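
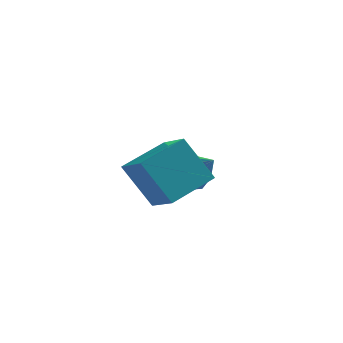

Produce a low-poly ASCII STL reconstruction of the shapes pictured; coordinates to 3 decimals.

solid 
facet normal -0.544 0.566 -0.619
outer loop
vertex -2.61 5.085 -0.798
vertex -3.154 4.386 -0.959
vertex -3.139 5.057 -0.359
endloop
endfacet
facet normal 0.519 0.543 0.660
outer loop
vertex -2.61 5.085 -0.798
vertex -3.139 5.057 -0.359
vertex -2.066 3.254 0.279
endloop
endfacet
facet normal -0.543 0.566 -0.620
outer loop
vertex -3.139 5.057 -0.359
vertex -3.154 4.386 -0.959
vertex -3.678 4.636 -0.271
endloop
endfacet
facet normal -0.074 0.293 0.953
outer loop
vertex -3.139 5.057 -0.359
vertex -3.678 4.636 -0.271
vertex -2.066 3.254 0.279
endloop
endfacet
facet normal -0.543 0.567 -0.620
outer loop
vertex -3.678 4.636 -0.271
vertex -3.154 4.386 -0.959
vertex -3.909 4.069 -0.587
endloop
endfacet
facet normal -0.502 -0.256 0.826
outer loop
vertex -3.678 4.636 -0.271
vertex -3.909 4.069 -0.587
vertex -2.066 3.254 0.279
endloop
endfacet
facet normal -0.543 0.566 -0.620
outer loop
vertex -3.909 4.069 -0.587
vertex -3.154 4.386 -0.959
vertex -3.698 3.688 -1.12
endloop
endfacet
facet normal -0.513 -0.781 0.356
outer loop
vertex -3.909 4.069 -0.587
vertex -3.698 3.688 -1.12
vertex -2.066 3.254 0.279
endloop
endfacet
facet normal -0.544 0.567 -0.619
outer loop
vertex -3.698 3.688 -1.12
vertex -3.154 4.386 -0.959
vertex -3.168 3.716 -1.56
endloop
endfacet
facet normal -0.102 -0.978 -0.185
outer loop
vertex -3.698 3.688 -1.12
vertex -3.168 3.716 -1.56
vertex -2.066 3.254 0.279
endloop
endfacet
facet normal -0.544 0.567 -0.619
outer loop
vertex -3.168 3.716 -1.56
vertex -3.154 4.386 -0.959
vertex -2.63 4.137 -1.647
endloop
endfacet
facet normal 0.492 -0.728 -0.478
outer loop
vertex -3.168 3.716 -1.56
vertex -2.63 4.137 -1.647
vertex -2.066 3.254 0.279
endloop
endfacet
facet normal -0.544 0.566 -0.619
outer loop
vertex -2.63 4.137 -1.647
vertex -3.154 4.386 -0.959
vertex -2.399 4.704 -1.332
endloop
endfacet
facet normal 0.919 -0.179 -0.351
outer loop
vertex -2.63 4.137 -1.647
vertex -2.399 4.704 -1.332
vertex -2.066 3.254 0.279
endloop
endfacet
facet normal -0.544 0.566 -0.619
outer loop
vertex -2.399 4.704 -1.332
vertex -3.154 4.386 -0.959
vertex -2.61 5.085 -0.798
endloop
endfacet
facet normal 0.930 0.347 0.120
outer loop
vertex -2.399 4.704 -1.332
vertex -2.61 5.085 -0.798
vertex -2.066 3.254 0.279
endloop
endfacet
facet normal -0.546 0.099 0.832
outer loop
vertex -3.988 -0.685 1.729
vertex -2.747 0.79 2.367
vertex -4.882 0.376 1.016
endloop
endfacet
facet normal -0.612 -0.726 -0.314
outer loop
vertex -3.753 0.17 -0.707
vertex -3.988 -0.685 1.729
vertex -4.882 0.376 1.016
endloop
endfacet
facet normal -0.546 0.099 0.832
outer loop
vertex -4.882 0.376 1.016
vertex -2.747 0.79 2.367
vertex -3.642 1.851 1.654
endloop
endfacet
facet normal -0.574 0.680 -0.457
outer loop
vertex -3.642 1.851 1.654
vertex -3.753 0.17 -0.707
vertex -4.882 0.376 1.016
endloop
endfacet
facet normal 0.573 -0.680 0.457
outer loop
vertex -3.988 -0.685 1.729
vertex -1.618 0.584 0.644
vertex -2.747 0.79 2.367
endloop
endfacet
facet normal -0.611 -0.727 -0.314
outer loop
vertex -2.858 -0.891 0.006
vertex -3.988 -0.685 1.729
vertex -3.753 0.17 -0.707
endloop
endfacet
facet normal 0.573 -0.680 0.457
outer loop
vertex -2.858 -0.891 0.006
vertex -1.618 0.584 0.644
vertex -3.988 -0.685 1.729
endloop
endfacet
facet normal 0.611 0.727 0.314
outer loop
vertex -2.747 0.79 2.367
vertex -1.618 0.584 0.644
vertex -3.642 1.851 1.654
endloop
endfacet
facet normal -0.573 0.680 -0.457
outer loop
vertex -2.512 1.645 -0.069
vertex -3.753 0.17 -0.707
vertex -3.642 1.851 1.654
endloop
endfacet
facet normal 0.611 0.726 0.314
outer loop
vertex -3.642 1.851 1.654
vertex -1.618 0.584 0.644
vertex -2.512 1.645 -0.069
endloop
endfacet
facet normal 0.546 -0.099 -0.832
outer loop
vertex -2.512 1.645 -0.069
vertex -2.858 -0.891 0.006
vertex -3.753 0.17 -0.707
endloop
endfacet
facet normal 0.546 -0.099 -0.832
outer loop
vertex -1.618 0.584 0.644
vertex -2.858 -0.891 0.006
vertex -2.512 1.645 -0.069
endloop
endfacet

endsolid


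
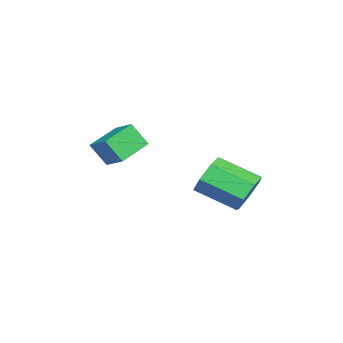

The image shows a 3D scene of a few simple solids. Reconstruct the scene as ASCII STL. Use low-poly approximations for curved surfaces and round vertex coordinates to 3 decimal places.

solid 
facet normal 0.074 0.905 -0.418
outer loop
vertex -0.048 0.327 -1.003
vertex -0.575 0.58 -0.549
vertex 0.158 0.568 -0.445
endloop
endfacet
facet normal 0.944 -0.199 -0.262
outer loop
vertex -0.048 0.327 -1.003
vertex 0.158 0.568 -0.445
vertex -0.159 -1.013 -0.384
endloop
endfacet
facet normal 0.944 -0.199 -0.262
outer loop
vertex -0.159 -1.013 -0.384
vertex 0.158 0.568 -0.445
vertex 0.047 -0.772 0.174
endloop
endfacet
facet normal -0.075 -0.905 0.419
outer loop
vertex -0.159 -1.013 -0.384
vertex 0.047 -0.772 0.174
vertex -0.685 -0.76 0.069
endloop
endfacet
facet normal 0.074 0.905 -0.418
outer loop
vertex 0.158 0.568 -0.445
vertex -0.575 0.58 -0.549
vertex -0.188 0.818 0.035
endloop
endfacet
facet normal 0.839 0.169 0.517
outer loop
vertex 0.158 0.568 -0.445
vertex -0.188 0.818 0.035
vertex 0.047 -0.772 0.174
endloop
endfacet
facet normal 0.839 0.169 0.517
outer loop
vertex 0.047 -0.772 0.174
vertex -0.188 0.818 0.035
vertex -0.299 -0.522 0.654
endloop
endfacet
facet normal -0.075 -0.905 0.418
outer loop
vertex 0.047 -0.772 0.174
vertex -0.299 -0.522 0.654
vertex -0.685 -0.76 0.069
endloop
endfacet
facet normal 0.075 0.905 -0.418
outer loop
vertex -0.188 0.818 0.035
vertex -0.575 0.58 -0.549
vertex -0.825 0.889 0.075
endloop
endfacet
facet normal 0.103 0.410 0.906
outer loop
vertex -0.188 0.818 0.035
vertex -0.825 0.889 0.075
vertex -0.299 -0.522 0.654
endloop
endfacet
facet normal 0.101 0.410 0.907
outer loop
vertex -0.299 -0.522 0.654
vertex -0.825 0.889 0.075
vertex -0.936 -0.451 0.693
endloop
endfacet
facet normal -0.075 -0.905 0.418
outer loop
vertex -0.299 -0.522 0.654
vertex -0.936 -0.451 0.693
vertex -0.685 -0.76 0.069
endloop
endfacet
facet normal 0.075 0.905 -0.418
outer loop
vertex -0.825 0.889 0.075
vertex -0.575 0.58 -0.549
vertex -1.273 0.727 -0.356
endloop
endfacet
facet normal -0.713 0.342 0.613
outer loop
vertex -0.825 0.889 0.075
vertex -1.273 0.727 -0.356
vertex -0.936 -0.451 0.693
endloop
endfacet
facet normal -0.712 0.342 0.613
outer loop
vertex -0.936 -0.451 0.693
vertex -1.273 0.727 -0.356
vertex -1.384 -0.613 0.263
endloop
endfacet
facet normal -0.074 -0.905 0.418
outer loop
vertex -0.936 -0.451 0.693
vertex -1.384 -0.613 0.263
vertex -0.685 -0.76 0.069
endloop
endfacet
facet normal 0.075 0.906 -0.417
outer loop
vertex -1.273 0.727 -0.356
vertex -0.575 0.58 -0.549
vertex -1.195 0.455 -0.932
endloop
endfacet
facet normal -0.990 0.016 -0.142
outer loop
vertex -1.273 0.727 -0.356
vertex -1.195 0.455 -0.932
vertex -1.384 -0.613 0.263
endloop
endfacet
facet normal -0.990 0.016 -0.142
outer loop
vertex -1.384 -0.613 0.263
vertex -1.195 0.455 -0.932
vertex -1.306 -0.885 -0.313
endloop
endfacet
facet normal -0.075 -0.906 0.418
outer loop
vertex -1.384 -0.613 0.263
vertex -1.306 -0.885 -0.313
vertex -0.685 -0.76 0.069
endloop
endfacet
facet normal 0.076 0.905 -0.419
outer loop
vertex -1.195 0.455 -0.932
vertex -0.575 0.58 -0.549
vertex -0.65 0.276 -1.22
endloop
endfacet
facet normal -0.523 -0.321 -0.790
outer loop
vertex -1.195 0.455 -0.932
vertex -0.65 0.276 -1.22
vertex -1.306 -0.885 -0.313
endloop
endfacet
facet normal -0.522 -0.322 -0.790
outer loop
vertex -1.306 -0.885 -0.313
vertex -0.65 0.276 -1.22
vertex -0.761 -1.063 -0.601
endloop
endfacet
facet normal -0.075 -0.905 0.418
outer loop
vertex -1.306 -0.885 -0.313
vertex -0.761 -1.063 -0.601
vertex -0.685 -0.76 0.069
endloop
endfacet
facet normal 0.074 0.905 -0.418
outer loop
vertex -0.65 0.276 -1.22
vertex -0.575 0.58 -0.549
vertex -0.048 0.327 -1.003
endloop
endfacet
facet normal 0.339 -0.418 -0.843
outer loop
vertex -0.65 0.276 -1.22
vertex -0.048 0.327 -1.003
vertex -0.761 -1.063 -0.601
endloop
endfacet
facet normal 0.339 -0.418 -0.843
outer loop
vertex -0.761 -1.063 -0.601
vertex -0.048 0.327 -1.003
vertex -0.159 -1.013 -0.384
endloop
endfacet
facet normal -0.075 -0.905 0.418
outer loop
vertex -0.761 -1.063 -0.601
vertex -0.159 -1.013 -0.384
vertex -0.685 -0.76 0.069
endloop
endfacet
facet normal -0.847 0.435 0.305
outer loop
vertex -0.707 -3.54 1.649
vertex -0.228 -2.908 2.076
vertex -0.714 -3.027 0.898
endloop
endfacet
facet normal -0.532 -0.702 -0.474
outer loop
vertex 0.268 -3.532 0.544
vertex -0.707 -3.54 1.649
vertex -0.714 -3.027 0.898
endloop
endfacet
facet normal -0.847 0.436 0.305
outer loop
vertex -0.714 -3.027 0.898
vertex -0.228 -2.908 2.076
vertex -0.235 -2.395 1.324
endloop
endfacet
facet normal -0.008 0.563 -0.826
outer loop
vertex -0.235 -2.395 1.324
vertex 0.268 -3.532 0.544
vertex -0.714 -3.027 0.898
endloop
endfacet
facet normal 0.008 -0.564 0.826
outer loop
vertex -0.707 -3.54 1.649
vertex 0.754 -3.413 1.722
vertex -0.228 -2.908 2.076
endloop
endfacet
facet normal -0.531 -0.702 -0.474
outer loop
vertex 0.275 -4.045 1.296
vertex -0.707 -3.54 1.649
vertex 0.268 -3.532 0.544
endloop
endfacet
facet normal 0.008 -0.563 0.826
outer loop
vertex 0.275 -4.045 1.296
vertex 0.754 -3.413 1.722
vertex -0.707 -3.54 1.649
endloop
endfacet
facet normal 0.532 0.702 0.474
outer loop
vertex -0.228 -2.908 2.076
vertex 0.754 -3.413 1.722
vertex -0.235 -2.395 1.324
endloop
endfacet
facet normal -0.007 0.564 -0.826
outer loop
vertex 0.747 -2.9 0.971
vertex 0.268 -3.532 0.544
vertex -0.235 -2.395 1.324
endloop
endfacet
facet normal 0.531 0.702 0.474
outer loop
vertex -0.235 -2.395 1.324
vertex 0.754 -3.413 1.722
vertex 0.747 -2.9 0.971
endloop
endfacet
facet normal 0.847 -0.436 -0.305
outer loop
vertex 0.747 -2.9 0.971
vertex 0.275 -4.045 1.296
vertex 0.268 -3.532 0.544
endloop
endfacet
facet normal 0.847 -0.436 -0.306
outer loop
vertex 0.754 -3.413 1.722
vertex 0.275 -4.045 1.296
vertex 0.747 -2.9 0.971
endloop
endfacet

endsolid


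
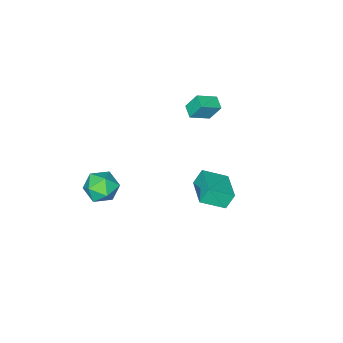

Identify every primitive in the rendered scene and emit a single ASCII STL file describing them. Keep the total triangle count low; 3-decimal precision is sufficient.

solid 
facet normal -0.290 0.419 0.860
outer loop
vertex -3.638 -0.17 4.741
vertex -3.228 0.596 4.506
vertex -4.808 0.269 4.133
endloop
endfacet
facet normal -0.455 -0.851 0.262
outer loop
vertex -4.432 -0.276 3.014
vertex -3.638 -0.17 4.741
vertex -4.808 0.269 4.133
endloop
endfacet
facet normal -0.290 0.419 0.861
outer loop
vertex -4.808 0.269 4.133
vertex -3.228 0.596 4.506
vertex -4.399 1.035 3.898
endloop
endfacet
facet normal -0.842 0.316 -0.437
outer loop
vertex -4.399 1.035 3.898
vertex -4.432 -0.276 3.014
vertex -4.808 0.269 4.133
endloop
endfacet
facet normal 0.842 -0.317 0.437
outer loop
vertex -3.638 -0.17 4.741
vertex -2.852 0.051 3.387
vertex -3.228 0.596 4.506
endloop
endfacet
facet normal -0.455 -0.851 0.261
outer loop
vertex -3.261 -0.715 3.622
vertex -3.638 -0.17 4.741
vertex -4.432 -0.276 3.014
endloop
endfacet
facet normal 0.842 -0.315 0.437
outer loop
vertex -3.261 -0.715 3.622
vertex -2.852 0.051 3.387
vertex -3.638 -0.17 4.741
endloop
endfacet
facet normal 0.455 0.851 -0.262
outer loop
vertex -3.228 0.596 4.506
vertex -2.852 0.051 3.387
vertex -4.399 1.035 3.898
endloop
endfacet
facet normal -0.842 0.316 -0.438
outer loop
vertex -4.022 0.49 2.779
vertex -4.432 -0.276 3.014
vertex -4.399 1.035 3.898
endloop
endfacet
facet normal 0.455 0.851 -0.261
outer loop
vertex -4.399 1.035 3.898
vertex -2.852 0.051 3.387
vertex -4.022 0.49 2.779
endloop
endfacet
facet normal 0.290 -0.419 -0.861
outer loop
vertex -4.022 0.49 2.779
vertex -3.261 -0.715 3.622
vertex -4.432 -0.276 3.014
endloop
endfacet
facet normal 0.290 -0.419 -0.861
outer loop
vertex -2.852 0.051 3.387
vertex -3.261 -0.715 3.622
vertex -4.022 0.49 2.779
endloop
endfacet
facet normal -0.702 0.541 -0.462
outer loop
vertex -2.833 3.202 0.113
vertex -1.748 4.805 0.342
vertex -2.332 3.004 -0.88
endloop
endfacet
facet normal -0.557 -0.823 -0.117
outer loop
vertex -1.152 2.095 -0.102
vertex -2.833 3.202 0.113
vertex -2.332 3.004 -0.88
endloop
endfacet
facet normal -0.702 0.542 -0.463
outer loop
vertex -2.332 3.004 -0.88
vertex -1.748 4.805 0.342
vertex -1.246 4.608 -0.65
endloop
endfacet
facet normal 0.444 -0.175 -0.879
outer loop
vertex -1.246 4.608 -0.65
vertex -1.152 2.095 -0.102
vertex -2.332 3.004 -0.88
endloop
endfacet
facet normal -0.444 0.175 0.879
outer loop
vertex -2.833 3.202 0.113
vertex -0.568 3.896 1.12
vertex -1.748 4.805 0.342
endloop
endfacet
facet normal -0.557 -0.822 -0.118
outer loop
vertex -1.654 2.292 0.89
vertex -2.833 3.202 0.113
vertex -1.152 2.095 -0.102
endloop
endfacet
facet normal -0.444 0.175 0.879
outer loop
vertex -1.654 2.292 0.89
vertex -0.568 3.896 1.12
vertex -2.833 3.202 0.113
endloop
endfacet
facet normal 0.556 0.823 0.118
outer loop
vertex -1.748 4.805 0.342
vertex -0.568 3.896 1.12
vertex -1.246 4.608 -0.65
endloop
endfacet
facet normal 0.444 -0.175 -0.879
outer loop
vertex -0.067 3.698 0.127
vertex -1.152 2.095 -0.102
vertex -1.246 4.608 -0.65
endloop
endfacet
facet normal 0.557 0.822 0.117
outer loop
vertex -1.246 4.608 -0.65
vertex -0.568 3.896 1.12
vertex -0.067 3.698 0.127
endloop
endfacet
facet normal 0.702 -0.541 0.463
outer loop
vertex -0.067 3.698 0.127
vertex -1.654 2.292 0.89
vertex -1.152 2.095 -0.102
endloop
endfacet
facet normal 0.702 -0.542 0.462
outer loop
vertex -0.568 3.896 1.12
vertex -1.654 2.292 0.89
vertex -0.067 3.698 0.127
endloop
endfacet
facet normal -0.687 0.604 -0.404
outer loop
vertex 3.475 0.424 0.493
vertex 2.675 -0.333 0.72
vertex 2.928 0.46 1.476
endloop
endfacet
facet normal -0.152 0.981 -0.120
outer loop
vertex 3.475 0.424 0.493
vertex 2.928 0.46 1.476
vertex 4.041 0.628 1.444
endloop
endfacet
facet normal 0.455 0.776 -0.437
outer loop
vertex 3.475 0.424 0.493
vertex 4.041 0.628 1.444
vertex 4.474 -0.062 0.669
endloop
endfacet
facet normal 0.294 0.273 -0.916
outer loop
vertex 3.475 0.424 0.493
vertex 4.474 -0.062 0.669
vertex 3.63 -0.656 0.221
endloop
endfacet
facet normal -0.412 0.167 -0.896
outer loop
vertex 3.475 0.424 0.493
vertex 3.63 -0.656 0.221
vertex 2.675 -0.333 0.72
endloop
endfacet
facet normal -0.106 0.813 0.572
outer loop
vertex 4.041 0.628 1.444
vertex 2.928 0.46 1.476
vertex 3.59 -0.004 2.259
endloop
endfacet
facet normal -0.973 0.203 0.113
outer loop
vertex 2.928 0.46 1.476
vertex 2.675 -0.333 0.72
vertex 2.746 -0.598 1.811
endloop
endfacet
facet normal -0.528 -0.505 -0.683
outer loop
vertex 2.675 -0.333 0.72
vertex 3.63 -0.656 0.221
vertex 3.179 -1.288 1.036
endloop
endfacet
facet normal 0.614 -0.332 -0.716
outer loop
vertex 3.63 -0.656 0.221
vertex 4.474 -0.062 0.669
vertex 4.292 -1.12 1.004
endloop
endfacet
facet normal 0.874 0.481 0.060
outer loop
vertex 4.474 -0.062 0.669
vertex 4.041 0.628 1.444
vertex 4.545 -0.327 1.76
endloop
endfacet
facet normal -0.294 -0.273 0.916
outer loop
vertex 3.745 -1.084 1.987
vertex 3.59 -0.004 2.259
vertex 2.746 -0.598 1.811
endloop
endfacet
facet normal -0.455 -0.776 0.437
outer loop
vertex 3.745 -1.084 1.987
vertex 2.746 -0.598 1.811
vertex 3.179 -1.288 1.036
endloop
endfacet
facet normal 0.152 -0.981 0.120
outer loop
vertex 3.745 -1.084 1.987
vertex 3.179 -1.288 1.036
vertex 4.292 -1.12 1.004
endloop
endfacet
facet normal 0.687 -0.604 0.404
outer loop
vertex 3.745 -1.084 1.987
vertex 4.292 -1.12 1.004
vertex 4.545 -0.327 1.76
endloop
endfacet
facet normal 0.412 -0.167 0.896
outer loop
vertex 3.745 -1.084 1.987
vertex 4.545 -0.327 1.76
vertex 3.59 -0.004 2.259
endloop
endfacet
facet normal -0.614 0.332 0.716
outer loop
vertex 2.746 -0.598 1.811
vertex 3.59 -0.004 2.259
vertex 2.928 0.46 1.476
endloop
endfacet
facet normal -0.874 -0.481 -0.060
outer loop
vertex 3.179 -1.288 1.036
vertex 2.746 -0.598 1.811
vertex 2.675 -0.333 0.72
endloop
endfacet
facet normal 0.106 -0.813 -0.572
outer loop
vertex 4.292 -1.12 1.004
vertex 3.179 -1.288 1.036
vertex 3.63 -0.656 0.221
endloop
endfacet
facet normal 0.973 -0.203 -0.113
outer loop
vertex 4.545 -0.327 1.76
vertex 4.292 -1.12 1.004
vertex 4.474 -0.062 0.669
endloop
endfacet
facet normal 0.528 0.505 0.683
outer loop
vertex 3.59 -0.004 2.259
vertex 4.545 -0.327 1.76
vertex 4.041 0.628 1.444
endloop
endfacet

endsolid


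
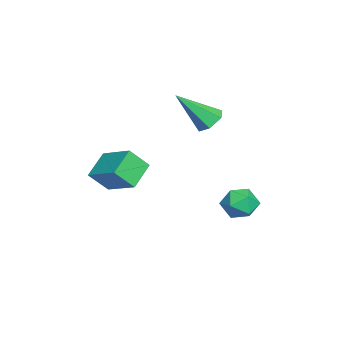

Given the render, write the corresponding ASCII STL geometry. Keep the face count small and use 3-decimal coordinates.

solid 
facet normal -0.781 0.349 0.518
outer loop
vertex 2.814 -2.308 1.481
vertex 3.777 -1.173 2.168
vertex 2.564 -1.562 0.6
endloop
endfacet
facet normal -0.587 -0.692 -0.419
outer loop
vertex 3.603 -2.027 -0.088
vertex 2.814 -2.308 1.481
vertex 2.564 -1.562 0.6
endloop
endfacet
facet normal -0.781 0.350 0.517
outer loop
vertex 2.564 -1.562 0.6
vertex 3.777 -1.173 2.168
vertex 3.528 -0.427 1.288
endloop
endfacet
facet normal -0.211 0.632 -0.746
outer loop
vertex 3.528 -0.427 1.288
vertex 3.603 -2.027 -0.088
vertex 2.564 -1.562 0.6
endloop
endfacet
facet normal 0.212 -0.631 0.746
outer loop
vertex 2.814 -2.308 1.481
vertex 4.816 -1.638 1.48
vertex 3.777 -1.173 2.168
endloop
endfacet
facet normal -0.588 -0.691 -0.420
outer loop
vertex 3.852 -2.773 0.792
vertex 2.814 -2.308 1.481
vertex 3.603 -2.027 -0.088
endloop
endfacet
facet normal 0.212 -0.632 0.746
outer loop
vertex 3.852 -2.773 0.792
vertex 4.816 -1.638 1.48
vertex 2.814 -2.308 1.481
endloop
endfacet
facet normal 0.588 0.692 0.420
outer loop
vertex 3.777 -1.173 2.168
vertex 4.816 -1.638 1.48
vertex 3.528 -0.427 1.288
endloop
endfacet
facet normal -0.212 0.631 -0.746
outer loop
vertex 4.566 -0.892 0.599
vertex 3.603 -2.027 -0.088
vertex 3.528 -0.427 1.288
endloop
endfacet
facet normal 0.588 0.692 0.419
outer loop
vertex 3.528 -0.427 1.288
vertex 4.816 -1.638 1.48
vertex 4.566 -0.892 0.599
endloop
endfacet
facet normal 0.781 -0.350 -0.517
outer loop
vertex 4.566 -0.892 0.599
vertex 3.852 -2.773 0.792
vertex 3.603 -2.027 -0.088
endloop
endfacet
facet normal 0.781 -0.350 -0.518
outer loop
vertex 4.816 -1.638 1.48
vertex 3.852 -2.773 0.792
vertex 4.566 -0.892 0.599
endloop
endfacet
facet normal -0.090 0.687 -0.721
outer loop
vertex 1.486 1.743 2.411
vertex 0.79 1.73 2.485
vertex 1.174 2.177 2.863
endloop
endfacet
facet normal 0.879 0.165 0.448
outer loop
vertex 1.486 1.743 2.411
vertex 1.174 2.177 2.863
vertex 0.97 0.35 3.935
endloop
endfacet
facet normal -0.089 0.686 -0.722
outer loop
vertex 1.174 2.177 2.863
vertex 0.79 1.73 2.485
vertex 0.478 2.164 2.936
endloop
endfacet
facet normal 0.081 0.498 0.864
outer loop
vertex 1.174 2.177 2.863
vertex 0.478 2.164 2.936
vertex 0.97 0.35 3.935
endloop
endfacet
facet normal -0.089 0.686 -0.722
outer loop
vertex 0.478 2.164 2.936
vertex 0.79 1.73 2.485
vertex 0.094 1.717 2.558
endloop
endfacet
facet normal -0.770 0.134 0.623
outer loop
vertex 0.478 2.164 2.936
vertex 0.094 1.717 2.558
vertex 0.97 0.35 3.935
endloop
endfacet
facet normal -0.089 0.686 -0.722
outer loop
vertex 0.094 1.717 2.558
vertex 0.79 1.73 2.485
vertex 0.407 1.283 2.107
endloop
endfacet
facet normal -0.826 -0.562 -0.032
outer loop
vertex 0.094 1.717 2.558
vertex 0.407 1.283 2.107
vertex 0.97 0.35 3.935
endloop
endfacet
facet normal -0.090 0.687 -0.721
outer loop
vertex 0.407 1.283 2.107
vertex 0.79 1.73 2.485
vertex 1.103 1.296 2.033
endloop
endfacet
facet normal -0.031 -0.894 -0.447
outer loop
vertex 0.407 1.283 2.107
vertex 1.103 1.296 2.033
vertex 0.97 0.35 3.935
endloop
endfacet
facet normal -0.090 0.687 -0.721
outer loop
vertex 1.103 1.296 2.033
vertex 0.79 1.73 2.485
vertex 1.486 1.743 2.411
endloop
endfacet
facet normal 0.822 -0.530 -0.206
outer loop
vertex 1.103 1.296 2.033
vertex 1.486 1.743 2.411
vertex 0.97 0.35 3.935
endloop
endfacet
facet normal -0.395 0.791 -0.468
outer loop
vertex 1.322 3.348 -2.572
vertex 0.626 3.3 -2.066
vertex 1.301 3.779 -1.826
endloop
endfacet
facet normal 0.318 0.825 -0.468
outer loop
vertex 1.322 3.348 -2.572
vertex 1.301 3.779 -1.826
vertex 2.019 3.366 -2.066
endloop
endfacet
facet normal 0.567 0.238 -0.789
outer loop
vertex 1.322 3.348 -2.572
vertex 2.019 3.366 -2.066
vertex 1.787 2.632 -2.454
endloop
endfacet
facet normal 0.008 -0.158 -0.987
outer loop
vertex 1.322 3.348 -2.572
vertex 1.787 2.632 -2.454
vertex 0.926 2.591 -2.454
endloop
endfacet
facet normal -0.586 0.184 -0.789
outer loop
vertex 1.322 3.348 -2.572
vertex 0.926 2.591 -2.454
vertex 0.626 3.3 -2.066
endloop
endfacet
facet normal 0.539 0.815 0.211
outer loop
vertex 2.019 3.366 -2.066
vertex 1.301 3.779 -1.826
vertex 1.754 3.329 -1.246
endloop
endfacet
facet normal -0.614 0.760 0.211
outer loop
vertex 1.301 3.779 -1.826
vertex 0.626 3.3 -2.066
vertex 0.893 3.288 -1.246
endloop
endfacet
facet normal -0.925 -0.222 -0.309
outer loop
vertex 0.626 3.3 -2.066
vertex 0.926 2.591 -2.454
vertex 0.661 2.554 -1.634
endloop
endfacet
facet normal 0.037 -0.775 -0.630
outer loop
vertex 0.926 2.591 -2.454
vertex 1.787 2.632 -2.454
vertex 1.379 2.141 -1.874
endloop
endfacet
facet normal 0.942 -0.135 -0.309
outer loop
vertex 1.787 2.632 -2.454
vertex 2.019 3.366 -2.066
vertex 2.054 2.62 -1.634
endloop
endfacet
facet normal -0.008 0.158 0.987
outer loop
vertex 1.358 2.572 -1.128
vertex 1.754 3.329 -1.246
vertex 0.893 3.288 -1.246
endloop
endfacet
facet normal -0.567 -0.238 0.789
outer loop
vertex 1.358 2.572 -1.128
vertex 0.893 3.288 -1.246
vertex 0.661 2.554 -1.634
endloop
endfacet
facet normal -0.318 -0.825 0.468
outer loop
vertex 1.358 2.572 -1.128
vertex 0.661 2.554 -1.634
vertex 1.379 2.141 -1.874
endloop
endfacet
facet normal 0.395 -0.791 0.468
outer loop
vertex 1.358 2.572 -1.128
vertex 1.379 2.141 -1.874
vertex 2.054 2.62 -1.634
endloop
endfacet
facet normal 0.586 -0.184 0.789
outer loop
vertex 1.358 2.572 -1.128
vertex 2.054 2.62 -1.634
vertex 1.754 3.329 -1.246
endloop
endfacet
facet normal -0.037 0.775 0.630
outer loop
vertex 0.893 3.288 -1.246
vertex 1.754 3.329 -1.246
vertex 1.301 3.779 -1.826
endloop
endfacet
facet normal -0.942 0.135 0.309
outer loop
vertex 0.661 2.554 -1.634
vertex 0.893 3.288 -1.246
vertex 0.626 3.3 -2.066
endloop
endfacet
facet normal -0.539 -0.815 -0.211
outer loop
vertex 1.379 2.141 -1.874
vertex 0.661 2.554 -1.634
vertex 0.926 2.591 -2.454
endloop
endfacet
facet normal 0.614 -0.760 -0.211
outer loop
vertex 2.054 2.62 -1.634
vertex 1.379 2.141 -1.874
vertex 1.787 2.632 -2.454
endloop
endfacet
facet normal 0.925 0.222 0.309
outer loop
vertex 1.754 3.329 -1.246
vertex 2.054 2.62 -1.634
vertex 2.019 3.366 -2.066
endloop
endfacet

endsolid


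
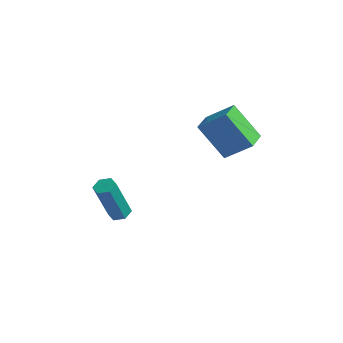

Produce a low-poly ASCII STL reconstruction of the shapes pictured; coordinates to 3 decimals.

solid 
facet normal -0.650 0.017 0.760
outer loop
vertex 2.994 2.221 1.97
vertex 2.833 3.307 1.808
vertex 1.853 1.906 1.001
endloop
endfacet
facet normal 0.146 -0.978 0.146
outer loop
vertex 3.127 1.873 -0.488
vertex 2.994 2.221 1.97
vertex 1.853 1.906 1.001
endloop
endfacet
facet normal -0.650 0.017 0.760
outer loop
vertex 1.853 1.906 1.001
vertex 2.833 3.307 1.808
vertex 1.692 2.992 0.839
endloop
endfacet
facet normal -0.746 -0.205 -0.634
outer loop
vertex 1.692 2.992 0.839
vertex 3.127 1.873 -0.488
vertex 1.853 1.906 1.001
endloop
endfacet
facet normal 0.746 0.205 0.634
outer loop
vertex 2.994 2.221 1.97
vertex 4.107 3.274 0.319
vertex 2.833 3.307 1.808
endloop
endfacet
facet normal 0.146 -0.978 0.146
outer loop
vertex 4.268 2.188 0.481
vertex 2.994 2.221 1.97
vertex 3.127 1.873 -0.488
endloop
endfacet
facet normal 0.746 0.205 0.634
outer loop
vertex 4.268 2.188 0.481
vertex 4.107 3.274 0.319
vertex 2.994 2.221 1.97
endloop
endfacet
facet normal -0.146 0.978 -0.146
outer loop
vertex 2.833 3.307 1.808
vertex 4.107 3.274 0.319
vertex 1.692 2.992 0.839
endloop
endfacet
facet normal -0.746 -0.205 -0.634
outer loop
vertex 2.966 2.959 -0.65
vertex 3.127 1.873 -0.488
vertex 1.692 2.992 0.839
endloop
endfacet
facet normal -0.146 0.978 -0.146
outer loop
vertex 1.692 2.992 0.839
vertex 4.107 3.274 0.319
vertex 2.966 2.959 -0.65
endloop
endfacet
facet normal 0.650 -0.017 -0.760
outer loop
vertex 2.966 2.959 -0.65
vertex 4.268 2.188 0.481
vertex 3.127 1.873 -0.488
endloop
endfacet
facet normal 0.650 -0.017 -0.760
outer loop
vertex 4.107 3.274 0.319
vertex 4.268 2.188 0.481
vertex 2.966 2.959 -0.65
endloop
endfacet
facet normal 0.189 0.259 -0.947
outer loop
vertex -0.784 0.392 -4.891
vertex -1.216 0.7 -4.893
vertex -0.749 0.901 -4.745
endloop
endfacet
facet normal 0.980 -0.114 0.164
outer loop
vertex -0.784 0.392 -4.891
vertex -0.749 0.901 -4.745
vertex -1.192 -0.167 -2.845
endloop
endfacet
facet normal 0.980 -0.116 0.163
outer loop
vertex -1.192 -0.167 -2.845
vertex -0.749 0.901 -4.745
vertex -1.156 0.342 -2.699
endloop
endfacet
facet normal -0.188 -0.258 0.948
outer loop
vertex -1.192 -0.167 -2.845
vertex -1.156 0.342 -2.699
vertex -1.624 0.14 -2.847
endloop
endfacet
facet normal 0.189 0.259 -0.947
outer loop
vertex -0.749 0.901 -4.745
vertex -1.216 0.7 -4.893
vertex -1.181 1.208 -4.747
endloop
endfacet
facet normal 0.548 0.773 0.320
outer loop
vertex -0.749 0.901 -4.745
vertex -1.181 1.208 -4.747
vertex -1.156 0.342 -2.699
endloop
endfacet
facet normal 0.548 0.773 0.320
outer loop
vertex -1.156 0.342 -2.699
vertex -1.181 1.208 -4.747
vertex -1.588 0.649 -2.701
endloop
endfacet
facet normal -0.188 -0.258 0.948
outer loop
vertex -1.156 0.342 -2.699
vertex -1.588 0.649 -2.701
vertex -1.624 0.14 -2.847
endloop
endfacet
facet normal 0.189 0.259 -0.947
outer loop
vertex -1.181 1.208 -4.747
vertex -1.216 0.7 -4.893
vertex -1.648 1.007 -4.895
endloop
endfacet
facet normal -0.432 0.888 0.157
outer loop
vertex -1.181 1.208 -4.747
vertex -1.648 1.007 -4.895
vertex -1.588 0.649 -2.701
endloop
endfacet
facet normal -0.431 0.889 0.157
outer loop
vertex -1.588 0.649 -2.701
vertex -1.648 1.007 -4.895
vertex -2.056 0.448 -2.849
endloop
endfacet
facet normal -0.189 -0.258 0.947
outer loop
vertex -1.588 0.649 -2.701
vertex -2.056 0.448 -2.849
vertex -1.624 0.14 -2.847
endloop
endfacet
facet normal 0.188 0.258 -0.948
outer loop
vertex -1.648 1.007 -4.895
vertex -1.216 0.7 -4.893
vertex -1.684 0.498 -5.041
endloop
endfacet
facet normal -0.980 0.116 -0.164
outer loop
vertex -1.648 1.007 -4.895
vertex -1.684 0.498 -5.041
vertex -2.056 0.448 -2.849
endloop
endfacet
facet normal -0.980 0.114 -0.164
outer loop
vertex -2.056 0.448 -2.849
vertex -1.684 0.498 -5.041
vertex -2.091 -0.061 -2.995
endloop
endfacet
facet normal -0.189 -0.259 0.947
outer loop
vertex -2.056 0.448 -2.849
vertex -2.091 -0.061 -2.995
vertex -1.624 0.14 -2.847
endloop
endfacet
facet normal 0.188 0.258 -0.948
outer loop
vertex -1.684 0.498 -5.041
vertex -1.216 0.7 -4.893
vertex -1.252 0.191 -5.039
endloop
endfacet
facet normal -0.548 -0.773 -0.320
outer loop
vertex -1.684 0.498 -5.041
vertex -1.252 0.191 -5.039
vertex -2.091 -0.061 -2.995
endloop
endfacet
facet normal -0.548 -0.773 -0.320
outer loop
vertex -2.091 -0.061 -2.995
vertex -1.252 0.191 -5.039
vertex -1.659 -0.368 -2.993
endloop
endfacet
facet normal -0.189 -0.259 0.947
outer loop
vertex -2.091 -0.061 -2.995
vertex -1.659 -0.368 -2.993
vertex -1.624 0.14 -2.847
endloop
endfacet
facet normal 0.189 0.258 -0.947
outer loop
vertex -1.252 0.191 -5.039
vertex -1.216 0.7 -4.893
vertex -0.784 0.392 -4.891
endloop
endfacet
facet normal 0.431 -0.888 -0.157
outer loop
vertex -1.252 0.191 -5.039
vertex -0.784 0.392 -4.891
vertex -1.659 -0.368 -2.993
endloop
endfacet
facet normal 0.432 -0.888 -0.157
outer loop
vertex -1.659 -0.368 -2.993
vertex -0.784 0.392 -4.891
vertex -1.192 -0.167 -2.845
endloop
endfacet
facet normal -0.189 -0.259 0.947
outer loop
vertex -1.659 -0.368 -2.993
vertex -1.192 -0.167 -2.845
vertex -1.624 0.14 -2.847
endloop
endfacet

endsolid


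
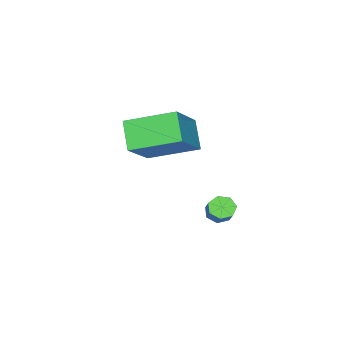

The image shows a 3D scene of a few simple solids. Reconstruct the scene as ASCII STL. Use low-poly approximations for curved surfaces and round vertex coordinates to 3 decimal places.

solid 
facet normal -0.514 -0.552 -0.656
outer loop
vertex 1.77 -1.407 -1.353
vertex 1.435 -1.585 -0.941
vertex 1.375 -1.137 -1.271
endloop
endfacet
facet normal 0.272 0.621 -0.735
outer loop
vertex 1.77 -1.407 -1.353
vertex 1.375 -1.137 -1.271
vertex 2.32 -0.816 -0.65
endloop
endfacet
facet normal 0.272 0.622 -0.735
outer loop
vertex 2.32 -0.816 -0.65
vertex 1.375 -1.137 -1.271
vertex 1.924 -0.546 -0.568
endloop
endfacet
facet normal 0.512 0.552 0.658
outer loop
vertex 2.32 -0.816 -0.65
vertex 1.924 -0.546 -0.568
vertex 1.985 -0.995 -0.239
endloop
endfacet
facet normal -0.513 -0.552 -0.657
outer loop
vertex 1.375 -1.137 -1.271
vertex 1.435 -1.585 -0.941
vertex 1.025 -1.204 -0.941
endloop
endfacet
facet normal -0.466 0.822 -0.327
outer loop
vertex 1.375 -1.137 -1.271
vertex 1.025 -1.204 -0.941
vertex 1.924 -0.546 -0.568
endloop
endfacet
facet normal -0.467 0.822 -0.326
outer loop
vertex 1.924 -0.546 -0.568
vertex 1.025 -1.204 -0.941
vertex 1.574 -0.614 -0.238
endloop
endfacet
facet normal 0.513 0.552 0.658
outer loop
vertex 1.924 -0.546 -0.568
vertex 1.574 -0.614 -0.238
vertex 1.985 -0.995 -0.239
endloop
endfacet
facet normal -0.513 -0.552 -0.657
outer loop
vertex 1.025 -1.204 -0.941
vertex 1.435 -1.585 -0.941
vertex 0.984 -1.559 -0.611
endloop
endfacet
facet normal -0.854 0.404 0.328
outer loop
vertex 1.025 -1.204 -0.941
vertex 0.984 -1.559 -0.611
vertex 1.574 -0.614 -0.238
endloop
endfacet
facet normal -0.854 0.404 0.327
outer loop
vertex 1.574 -0.614 -0.238
vertex 0.984 -1.559 -0.611
vertex 1.533 -0.968 0.092
endloop
endfacet
facet normal 0.514 0.552 0.656
outer loop
vertex 1.574 -0.614 -0.238
vertex 1.533 -0.968 0.092
vertex 1.985 -0.995 -0.239
endloop
endfacet
facet normal -0.513 -0.552 -0.657
outer loop
vertex 0.984 -1.559 -0.611
vertex 1.435 -1.585 -0.941
vertex 1.283 -1.933 -0.53
endloop
endfacet
facet normal -0.598 -0.319 0.735
outer loop
vertex 0.984 -1.559 -0.611
vertex 1.283 -1.933 -0.53
vertex 1.533 -0.968 0.092
endloop
endfacet
facet normal -0.598 -0.319 0.735
outer loop
vertex 1.533 -0.968 0.092
vertex 1.283 -1.933 -0.53
vertex 1.832 -1.342 0.173
endloop
endfacet
facet normal 0.514 0.553 0.656
outer loop
vertex 1.533 -0.968 0.092
vertex 1.832 -1.342 0.173
vertex 1.985 -0.995 -0.239
endloop
endfacet
facet normal -0.514 -0.551 -0.657
outer loop
vertex 1.283 -1.933 -0.53
vertex 1.435 -1.585 -0.941
vertex 1.697 -2.046 -0.759
endloop
endfacet
facet normal 0.107 -0.801 0.589
outer loop
vertex 1.283 -1.933 -0.53
vertex 1.697 -2.046 -0.759
vertex 1.832 -1.342 0.173
endloop
endfacet
facet normal 0.107 -0.801 0.589
outer loop
vertex 1.832 -1.342 0.173
vertex 1.697 -2.046 -0.759
vertex 2.246 -1.455 -0.056
endloop
endfacet
facet normal 0.514 0.553 0.656
outer loop
vertex 1.832 -1.342 0.173
vertex 2.246 -1.455 -0.056
vertex 1.985 -0.995 -0.239
endloop
endfacet
facet normal -0.514 -0.551 -0.657
outer loop
vertex 1.697 -2.046 -0.759
vertex 1.435 -1.585 -0.941
vertex 1.914 -1.812 -1.125
endloop
endfacet
facet normal 0.733 -0.680 -0.000
outer loop
vertex 1.697 -2.046 -0.759
vertex 1.914 -1.812 -1.125
vertex 2.246 -1.455 -0.056
endloop
endfacet
facet normal 0.733 -0.680 -0.000
outer loop
vertex 2.246 -1.455 -0.056
vertex 1.914 -1.812 -1.125
vertex 2.463 -1.221 -0.422
endloop
endfacet
facet normal 0.513 0.552 0.657
outer loop
vertex 2.246 -1.455 -0.056
vertex 2.463 -1.221 -0.422
vertex 1.985 -0.995 -0.239
endloop
endfacet
facet normal -0.514 -0.552 -0.656
outer loop
vertex 1.914 -1.812 -1.125
vertex 1.435 -1.585 -0.941
vertex 1.77 -1.407 -1.353
endloop
endfacet
facet normal 0.806 -0.046 -0.591
outer loop
vertex 1.914 -1.812 -1.125
vertex 1.77 -1.407 -1.353
vertex 2.463 -1.221 -0.422
endloop
endfacet
facet normal 0.806 -0.048 -0.590
outer loop
vertex 2.463 -1.221 -0.422
vertex 1.77 -1.407 -1.353
vertex 2.32 -0.816 -0.65
endloop
endfacet
facet normal 0.513 0.551 0.658
outer loop
vertex 2.463 -1.221 -0.422
vertex 2.32 -0.816 -0.65
vertex 1.985 -0.995 -0.239
endloop
endfacet
facet normal -0.476 0.822 0.313
outer loop
vertex 1.494 -2.724 3.663
vertex 3.17 -2.23 4.916
vertex 2.076 -1.979 2.59
endloop
endfacet
facet normal -0.780 -0.230 -0.583
outer loop
vertex 3.09 -3.73 1.924
vertex 1.494 -2.724 3.663
vertex 2.076 -1.979 2.59
endloop
endfacet
facet normal -0.476 0.822 0.313
outer loop
vertex 2.076 -1.979 2.59
vertex 3.17 -2.23 4.916
vertex 3.752 -1.485 3.843
endloop
endfacet
facet normal 0.407 0.521 -0.750
outer loop
vertex 3.752 -1.485 3.843
vertex 3.09 -3.73 1.924
vertex 2.076 -1.979 2.59
endloop
endfacet
facet normal -0.407 -0.521 0.750
outer loop
vertex 1.494 -2.724 3.663
vertex 4.184 -3.981 4.25
vertex 3.17 -2.23 4.916
endloop
endfacet
facet normal -0.780 -0.230 -0.583
outer loop
vertex 2.508 -4.475 2.997
vertex 1.494 -2.724 3.663
vertex 3.09 -3.73 1.924
endloop
endfacet
facet normal -0.407 -0.521 0.750
outer loop
vertex 2.508 -4.475 2.997
vertex 4.184 -3.981 4.25
vertex 1.494 -2.724 3.663
endloop
endfacet
facet normal 0.780 0.230 0.583
outer loop
vertex 3.17 -2.23 4.916
vertex 4.184 -3.981 4.25
vertex 3.752 -1.485 3.843
endloop
endfacet
facet normal 0.407 0.521 -0.750
outer loop
vertex 4.766 -3.236 3.177
vertex 3.09 -3.73 1.924
vertex 3.752 -1.485 3.843
endloop
endfacet
facet normal 0.780 0.230 0.583
outer loop
vertex 3.752 -1.485 3.843
vertex 4.184 -3.981 4.25
vertex 4.766 -3.236 3.177
endloop
endfacet
facet normal 0.476 -0.822 -0.313
outer loop
vertex 4.766 -3.236 3.177
vertex 2.508 -4.475 2.997
vertex 3.09 -3.73 1.924
endloop
endfacet
facet normal 0.476 -0.822 -0.313
outer loop
vertex 4.184 -3.981 4.25
vertex 2.508 -4.475 2.997
vertex 4.766 -3.236 3.177
endloop
endfacet

endsolid


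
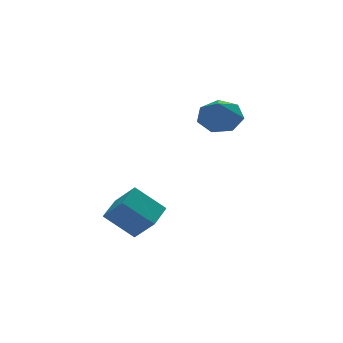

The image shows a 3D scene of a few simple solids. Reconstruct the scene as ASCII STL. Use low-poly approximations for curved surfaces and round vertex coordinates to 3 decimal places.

solid 
facet normal -0.658 -0.697 -0.285
outer loop
vertex -1.188 1.569 -1.281
vertex -2.08 2.045 -0.387
vertex -1.596 2.274 -2.064
endloop
endfacet
facet normal 0.662 -0.352 -0.662
outer loop
vertex -0.88 3.035 -1.753
vertex -1.188 1.569 -1.281
vertex -1.596 2.274 -2.064
endloop
endfacet
facet normal -0.657 -0.698 -0.285
outer loop
vertex -1.596 2.274 -2.064
vertex -2.08 2.045 -0.387
vertex -2.489 2.75 -1.17
endloop
endfacet
facet normal -0.362 0.624 -0.693
outer loop
vertex -2.489 2.75 -1.17
vertex -0.88 3.035 -1.753
vertex -1.596 2.274 -2.064
endloop
endfacet
facet normal 0.362 -0.624 0.693
outer loop
vertex -1.188 1.569 -1.281
vertex -1.364 2.806 -0.076
vertex -2.08 2.045 -0.387
endloop
endfacet
facet normal 0.661 -0.352 -0.662
outer loop
vertex -0.471 2.33 -0.97
vertex -1.188 1.569 -1.281
vertex -0.88 3.035 -1.753
endloop
endfacet
facet normal 0.361 -0.624 0.693
outer loop
vertex -0.471 2.33 -0.97
vertex -1.364 2.806 -0.076
vertex -1.188 1.569 -1.281
endloop
endfacet
facet normal -0.662 0.352 0.662
outer loop
vertex -2.08 2.045 -0.387
vertex -1.364 2.806 -0.076
vertex -2.489 2.75 -1.17
endloop
endfacet
facet normal -0.362 0.624 -0.693
outer loop
vertex -1.772 3.511 -0.859
vertex -0.88 3.035 -1.753
vertex -2.489 2.75 -1.17
endloop
endfacet
facet normal -0.661 0.353 0.662
outer loop
vertex -2.489 2.75 -1.17
vertex -1.364 2.806 -0.076
vertex -1.772 3.511 -0.859
endloop
endfacet
facet normal 0.658 0.698 0.285
outer loop
vertex -1.772 3.511 -0.859
vertex -0.471 2.33 -0.97
vertex -0.88 3.035 -1.753
endloop
endfacet
facet normal 0.657 0.697 0.285
outer loop
vertex -1.364 2.806 -0.076
vertex -0.471 2.33 -0.97
vertex -1.772 3.511 -0.859
endloop
endfacet
facet normal 0.346 0.622 -0.703
outer loop
vertex 2.97 3.821 2.121
vertex 2.287 4.254 2.168
vertex 2.974 4.347 2.588
endloop
endfacet
facet normal 0.623 -0.522 0.583
outer loop
vertex 2.97 3.821 2.121
vertex 2.974 4.347 2.588
vertex 1.873 3.506 3.012
endloop
endfacet
facet normal 0.345 0.623 -0.702
outer loop
vertex 2.974 4.347 2.588
vertex 2.287 4.254 2.168
vertex 2.46 4.802 2.739
endloop
endfacet
facet normal 0.324 0.052 0.945
outer loop
vertex 2.974 4.347 2.588
vertex 2.46 4.802 2.739
vertex 1.873 3.506 3.012
endloop
endfacet
facet normal 0.344 0.623 -0.702
outer loop
vertex 2.46 4.802 2.739
vertex 2.287 4.254 2.168
vertex 1.816 4.844 2.461
endloop
endfacet
facet normal -0.353 0.343 0.870
outer loop
vertex 2.46 4.802 2.739
vertex 1.816 4.844 2.461
vertex 1.873 3.506 3.012
endloop
endfacet
facet normal 0.344 0.623 -0.702
outer loop
vertex 1.816 4.844 2.461
vertex 2.287 4.254 2.168
vertex 1.526 4.442 1.962
endloop
endfacet
facet normal -0.900 0.133 0.416
outer loop
vertex 1.816 4.844 2.461
vertex 1.526 4.442 1.962
vertex 1.873 3.506 3.012
endloop
endfacet
facet normal 0.344 0.623 -0.703
outer loop
vertex 1.526 4.442 1.962
vertex 2.287 4.254 2.168
vertex 1.81 3.898 1.619
endloop
endfacet
facet normal -0.903 -0.422 -0.078
outer loop
vertex 1.526 4.442 1.962
vertex 1.81 3.898 1.619
vertex 1.873 3.506 3.012
endloop
endfacet
facet normal 0.346 0.621 -0.703
outer loop
vertex 1.81 3.898 1.619
vertex 2.287 4.254 2.168
vertex 2.452 3.621 1.69
endloop
endfacet
facet normal -0.363 -0.901 -0.237
outer loop
vertex 1.81 3.898 1.619
vertex 2.452 3.621 1.69
vertex 1.873 3.506 3.012
endloop
endfacet
facet normal 0.345 0.621 -0.703
outer loop
vertex 2.452 3.621 1.69
vertex 2.287 4.254 2.168
vertex 2.97 3.821 2.121
endloop
endfacet
facet normal 0.318 -0.946 0.057
outer loop
vertex 2.452 3.621 1.69
vertex 2.97 3.821 2.121
vertex 1.873 3.506 3.012
endloop
endfacet

endsolid


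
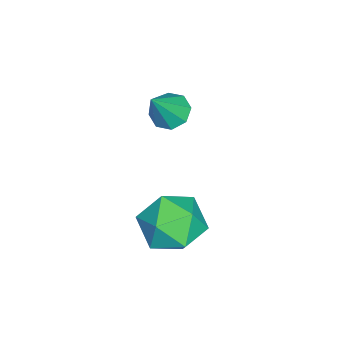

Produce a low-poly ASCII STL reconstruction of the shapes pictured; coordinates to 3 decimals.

solid 
facet normal -0.548 0.204 -0.812
outer loop
vertex -2.543 -2.21 -2.352
vertex -3.174 -2.46 -1.989
vertex -2.819 -1.781 -2.058
endloop
endfacet
facet normal 0.847 0.531 0.021
outer loop
vertex -2.543 -2.21 -2.352
vertex -2.819 -1.781 -2.058
vertex -2.206 -2.82 -0.551
endloop
endfacet
facet normal -0.547 0.204 -0.812
outer loop
vertex -2.819 -1.781 -2.058
vertex -3.174 -2.46 -1.989
vertex -3.304 -1.749 -1.723
endloop
endfacet
facet normal 0.352 0.831 0.430
outer loop
vertex -2.819 -1.781 -2.058
vertex -3.304 -1.749 -1.723
vertex -2.206 -2.82 -0.551
endloop
endfacet
facet normal -0.548 0.203 -0.811
outer loop
vertex -3.304 -1.749 -1.723
vertex -3.174 -2.46 -1.989
vertex -3.712 -2.134 -1.544
endloop
endfacet
facet normal -0.231 0.601 0.765
outer loop
vertex -3.304 -1.749 -1.723
vertex -3.712 -2.134 -1.544
vertex -2.206 -2.82 -0.551
endloop
endfacet
facet normal -0.548 0.204 -0.811
outer loop
vertex -3.712 -2.134 -1.544
vertex -3.174 -2.46 -1.989
vertex -3.806 -2.71 -1.625
endloop
endfacet
facet normal -0.558 -0.025 0.829
outer loop
vertex -3.712 -2.134 -1.544
vertex -3.806 -2.71 -1.625
vertex -2.206 -2.82 -0.551
endloop
endfacet
facet normal -0.548 0.202 -0.812
outer loop
vertex -3.806 -2.71 -1.625
vertex -3.174 -2.46 -1.989
vertex -3.529 -3.14 -1.919
endloop
endfacet
facet normal -0.439 -0.682 0.584
outer loop
vertex -3.806 -2.71 -1.625
vertex -3.529 -3.14 -1.919
vertex -2.206 -2.82 -0.551
endloop
endfacet
facet normal -0.548 0.203 -0.811
outer loop
vertex -3.529 -3.14 -1.919
vertex -3.174 -2.46 -1.989
vertex -3.045 -3.172 -2.254
endloop
endfacet
facet normal 0.056 -0.983 0.175
outer loop
vertex -3.529 -3.14 -1.919
vertex -3.045 -3.172 -2.254
vertex -2.206 -2.82 -0.551
endloop
endfacet
facet normal -0.548 0.203 -0.812
outer loop
vertex -3.045 -3.172 -2.254
vertex -3.174 -2.46 -1.989
vertex -2.637 -2.786 -2.433
endloop
endfacet
facet normal 0.640 -0.751 -0.160
outer loop
vertex -3.045 -3.172 -2.254
vertex -2.637 -2.786 -2.433
vertex -2.206 -2.82 -0.551
endloop
endfacet
facet normal -0.548 0.203 -0.812
outer loop
vertex -2.637 -2.786 -2.433
vertex -3.174 -2.46 -1.989
vertex -2.543 -2.21 -2.352
endloop
endfacet
facet normal 0.966 -0.126 -0.224
outer loop
vertex -2.637 -2.786 -2.433
vertex -2.543 -2.21 -2.352
vertex -2.206 -2.82 -0.551
endloop
endfacet
facet normal -0.350 0.267 0.898
outer loop
vertex -0.228 -0.735 -3.368
vertex 0.505 -1.605 -2.823
vertex 0.942 -0.435 -3.001
endloop
endfacet
facet normal -0.351 0.822 0.449
outer loop
vertex -0.228 -0.735 -3.368
vertex 0.942 -0.435 -3.001
vertex 0.501 -0.019 -4.108
endloop
endfacet
facet normal -0.753 0.648 -0.115
outer loop
vertex -0.228 -0.735 -3.368
vertex 0.501 -0.019 -4.108
vertex -0.207 -0.932 -4.614
endloop
endfacet
facet normal -1.000 -0.014 -0.015
outer loop
vertex -0.228 -0.735 -3.368
vertex -0.207 -0.932 -4.614
vertex -0.205 -1.913 -3.819
endloop
endfacet
facet normal -0.751 -0.249 0.612
outer loop
vertex -0.228 -0.735 -3.368
vertex -0.205 -1.913 -3.819
vertex 0.505 -1.605 -2.823
endloop
endfacet
facet normal 0.317 0.922 0.220
outer loop
vertex 0.501 -0.019 -4.108
vertex 0.942 -0.435 -3.001
vertex 1.685 -0.447 -4.021
endloop
endfacet
facet normal 0.319 0.025 0.947
outer loop
vertex 0.942 -0.435 -3.001
vertex 0.505 -1.605 -2.823
vertex 1.687 -1.428 -3.226
endloop
endfacet
facet normal -0.329 -0.810 0.485
outer loop
vertex 0.505 -1.605 -2.823
vertex -0.205 -1.913 -3.819
vertex 0.979 -2.341 -3.732
endloop
endfacet
facet normal -0.732 -0.430 -0.528
outer loop
vertex -0.205 -1.913 -3.819
vertex -0.207 -0.932 -4.614
vertex 0.538 -1.925 -4.839
endloop
endfacet
facet normal -0.332 0.641 -0.692
outer loop
vertex -0.207 -0.932 -4.614
vertex 0.501 -0.019 -4.108
vertex 0.975 -0.755 -5.017
endloop
endfacet
facet normal 1.000 0.014 0.015
outer loop
vertex 1.708 -1.625 -4.472
vertex 1.685 -0.447 -4.021
vertex 1.687 -1.428 -3.226
endloop
endfacet
facet normal 0.753 -0.648 0.115
outer loop
vertex 1.708 -1.625 -4.472
vertex 1.687 -1.428 -3.226
vertex 0.979 -2.341 -3.732
endloop
endfacet
facet normal 0.351 -0.822 -0.449
outer loop
vertex 1.708 -1.625 -4.472
vertex 0.979 -2.341 -3.732
vertex 0.538 -1.925 -4.839
endloop
endfacet
facet normal 0.350 -0.267 -0.898
outer loop
vertex 1.708 -1.625 -4.472
vertex 0.538 -1.925 -4.839
vertex 0.975 -0.755 -5.017
endloop
endfacet
facet normal 0.751 0.249 -0.612
outer loop
vertex 1.708 -1.625 -4.472
vertex 0.975 -0.755 -5.017
vertex 1.685 -0.447 -4.021
endloop
endfacet
facet normal 0.732 0.430 0.528
outer loop
vertex 1.687 -1.428 -3.226
vertex 1.685 -0.447 -4.021
vertex 0.942 -0.435 -3.001
endloop
endfacet
facet normal 0.332 -0.641 0.692
outer loop
vertex 0.979 -2.341 -3.732
vertex 1.687 -1.428 -3.226
vertex 0.505 -1.605 -2.823
endloop
endfacet
facet normal -0.317 -0.922 -0.220
outer loop
vertex 0.538 -1.925 -4.839
vertex 0.979 -2.341 -3.732
vertex -0.205 -1.913 -3.819
endloop
endfacet
facet normal -0.319 -0.025 -0.947
outer loop
vertex 0.975 -0.755 -5.017
vertex 0.538 -1.925 -4.839
vertex -0.207 -0.932 -4.614
endloop
endfacet
facet normal 0.329 0.810 -0.485
outer loop
vertex 1.685 -0.447 -4.021
vertex 0.975 -0.755 -5.017
vertex 0.501 -0.019 -4.108
endloop
endfacet

endsolid


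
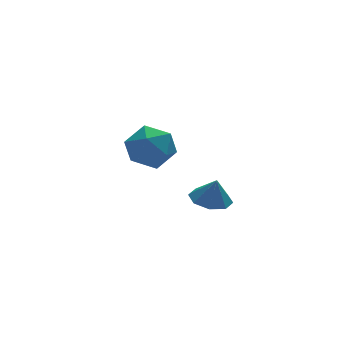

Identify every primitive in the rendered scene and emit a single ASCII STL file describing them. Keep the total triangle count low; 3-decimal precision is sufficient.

solid 
facet normal -0.173 0.132 -0.976
outer loop
vertex -1.209 -1.777 -0.177
vertex -2.036 -2.087 -0.072
vertex -1.655 -1.284 -0.031
endloop
endfacet
facet normal 0.694 0.465 0.549
outer loop
vertex -1.209 -1.777 -0.177
vertex -1.655 -1.284 -0.031
vertex -1.844 -2.233 1.012
endloop
endfacet
facet normal -0.173 0.132 -0.976
outer loop
vertex -1.655 -1.284 -0.031
vertex -2.036 -2.087 -0.072
vertex -2.325 -1.261 0.091
endloop
endfacet
facet normal 0.148 0.718 0.680
outer loop
vertex -1.655 -1.284 -0.031
vertex -2.325 -1.261 0.091
vertex -1.844 -2.233 1.012
endloop
endfacet
facet normal -0.174 0.132 -0.976
outer loop
vertex -2.325 -1.261 0.091
vertex -2.036 -2.087 -0.072
vertex -2.826 -1.722 0.118
endloop
endfacet
facet normal -0.423 0.504 0.753
outer loop
vertex -2.325 -1.261 0.091
vertex -2.826 -1.722 0.118
vertex -1.844 -2.233 1.012
endloop
endfacet
facet normal -0.174 0.131 -0.976
outer loop
vertex -2.826 -1.722 0.118
vertex -2.036 -2.087 -0.072
vertex -2.864 -2.397 0.034
endloop
endfacet
facet normal -0.687 -0.052 0.725
outer loop
vertex -2.826 -1.722 0.118
vertex -2.864 -2.397 0.034
vertex -1.844 -2.233 1.012
endloop
endfacet
facet normal -0.174 0.131 -0.976
outer loop
vertex -2.864 -2.397 0.034
vertex -2.036 -2.087 -0.072
vertex -2.418 -2.89 -0.112
endloop
endfacet
facet normal -0.487 -0.622 0.613
outer loop
vertex -2.864 -2.397 0.034
vertex -2.418 -2.89 -0.112
vertex -1.844 -2.233 1.012
endloop
endfacet
facet normal -0.173 0.131 -0.976
outer loop
vertex -2.418 -2.89 -0.112
vertex -2.036 -2.087 -0.072
vertex -1.748 -2.913 -0.234
endloop
endfacet
facet normal 0.058 -0.874 0.482
outer loop
vertex -2.418 -2.89 -0.112
vertex -1.748 -2.913 -0.234
vertex -1.844 -2.233 1.012
endloop
endfacet
facet normal -0.173 0.131 -0.976
outer loop
vertex -1.748 -2.913 -0.234
vertex -2.036 -2.087 -0.072
vertex -1.247 -2.452 -0.261
endloop
endfacet
facet normal 0.630 -0.660 0.409
outer loop
vertex -1.748 -2.913 -0.234
vertex -1.247 -2.452 -0.261
vertex -1.844 -2.233 1.012
endloop
endfacet
facet normal -0.173 0.131 -0.976
outer loop
vertex -1.247 -2.452 -0.261
vertex -2.036 -2.087 -0.072
vertex -1.209 -1.777 -0.177
endloop
endfacet
facet normal 0.893 -0.105 0.437
outer loop
vertex -1.247 -2.452 -0.261
vertex -1.209 -1.777 -0.177
vertex -1.844 -2.233 1.012
endloop
endfacet
facet normal -0.832 -0.400 0.384
outer loop
vertex -3.805 2.925 0.801
vertex -3.585 1.904 0.214
vertex -3.152 2.064 1.32
endloop
endfacet
facet normal -0.552 0.082 0.830
outer loop
vertex -3.805 2.925 0.801
vertex -3.152 2.064 1.32
vertex -2.823 3.212 1.426
endloop
endfacet
facet normal -0.516 0.706 0.486
outer loop
vertex -3.805 2.925 0.801
vertex -2.823 3.212 1.426
vertex -3.053 3.761 0.385
endloop
endfacet
facet normal -0.773 0.610 -0.172
outer loop
vertex -3.805 2.925 0.801
vertex -3.053 3.761 0.385
vertex -3.524 2.952 -0.364
endloop
endfacet
facet normal -0.969 -0.073 -0.235
outer loop
vertex -3.805 2.925 0.801
vertex -3.524 2.952 -0.364
vertex -3.585 1.904 0.214
endloop
endfacet
facet normal 0.114 -0.124 0.986
outer loop
vertex -2.823 3.212 1.426
vertex -3.152 2.064 1.32
vertex -1.996 2.368 1.224
endloop
endfacet
facet normal -0.340 -0.903 0.264
outer loop
vertex -3.152 2.064 1.32
vertex -3.585 1.904 0.214
vertex -2.467 1.559 0.475
endloop
endfacet
facet normal -0.562 -0.374 -0.738
outer loop
vertex -3.585 1.904 0.214
vertex -3.524 2.952 -0.364
vertex -2.697 2.108 -0.566
endloop
endfacet
facet normal -0.245 0.732 -0.636
outer loop
vertex -3.524 2.952 -0.364
vertex -3.053 3.761 0.385
vertex -2.368 3.256 -0.46
endloop
endfacet
facet normal 0.173 0.886 0.429
outer loop
vertex -3.053 3.761 0.385
vertex -2.823 3.212 1.426
vertex -1.935 3.416 0.646
endloop
endfacet
facet normal 0.773 -0.610 0.172
outer loop
vertex -1.715 2.395 0.059
vertex -1.996 2.368 1.224
vertex -2.467 1.559 0.475
endloop
endfacet
facet normal 0.516 -0.706 -0.486
outer loop
vertex -1.715 2.395 0.059
vertex -2.467 1.559 0.475
vertex -2.697 2.108 -0.566
endloop
endfacet
facet normal 0.552 -0.082 -0.830
outer loop
vertex -1.715 2.395 0.059
vertex -2.697 2.108 -0.566
vertex -2.368 3.256 -0.46
endloop
endfacet
facet normal 0.832 0.400 -0.384
outer loop
vertex -1.715 2.395 0.059
vertex -2.368 3.256 -0.46
vertex -1.935 3.416 0.646
endloop
endfacet
facet normal 0.969 0.073 0.235
outer loop
vertex -1.715 2.395 0.059
vertex -1.935 3.416 0.646
vertex -1.996 2.368 1.224
endloop
endfacet
facet normal 0.245 -0.732 0.636
outer loop
vertex -2.467 1.559 0.475
vertex -1.996 2.368 1.224
vertex -3.152 2.064 1.32
endloop
endfacet
facet normal -0.173 -0.886 -0.429
outer loop
vertex -2.697 2.108 -0.566
vertex -2.467 1.559 0.475
vertex -3.585 1.904 0.214
endloop
endfacet
facet normal -0.114 0.124 -0.986
outer loop
vertex -2.368 3.256 -0.46
vertex -2.697 2.108 -0.566
vertex -3.524 2.952 -0.364
endloop
endfacet
facet normal 0.340 0.903 -0.264
outer loop
vertex -1.935 3.416 0.646
vertex -2.368 3.256 -0.46
vertex -3.053 3.761 0.385
endloop
endfacet
facet normal 0.562 0.374 0.738
outer loop
vertex -1.996 2.368 1.224
vertex -1.935 3.416 0.646
vertex -2.823 3.212 1.426
endloop
endfacet

endsolid


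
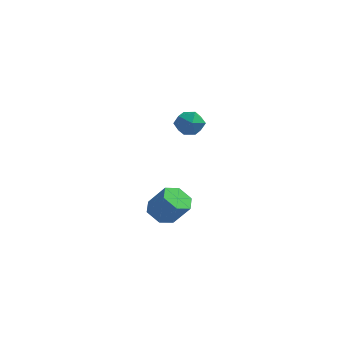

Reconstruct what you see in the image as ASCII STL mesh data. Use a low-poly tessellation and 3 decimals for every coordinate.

solid 
facet normal 0.148 0.920 -0.364
outer loop
vertex 0.809 3.645 2.683
vertex 0.01 3.867 2.92
vertex 0.669 3.977 3.466
endloop
endfacet
facet normal 0.761 0.635 -0.133
outer loop
vertex 0.809 3.645 2.683
vertex 0.669 3.977 3.466
vertex 1.208 3.311 3.371
endloop
endfacet
facet normal 0.871 0.029 -0.491
outer loop
vertex 0.809 3.645 2.683
vertex 1.208 3.311 3.371
vertex 0.884 2.79 2.765
endloop
endfacet
facet normal 0.326 -0.062 -0.943
outer loop
vertex 0.809 3.645 2.683
vertex 0.884 2.79 2.765
vertex 0.144 3.133 2.487
endloop
endfacet
facet normal -0.121 0.488 -0.864
outer loop
vertex 0.809 3.645 2.683
vertex 0.144 3.133 2.487
vertex 0.01 3.867 2.92
endloop
endfacet
facet normal 0.682 0.473 0.558
outer loop
vertex 1.208 3.311 3.371
vertex 0.669 3.977 3.466
vertex 0.656 3.327 4.033
endloop
endfacet
facet normal -0.309 0.933 0.185
outer loop
vertex 0.669 3.977 3.466
vertex 0.01 3.867 2.92
vertex -0.084 3.67 3.755
endloop
endfacet
facet normal -0.744 0.233 -0.626
outer loop
vertex 0.01 3.867 2.92
vertex 0.144 3.133 2.487
vertex -0.408 3.149 3.149
endloop
endfacet
facet normal -0.021 -0.657 -0.754
outer loop
vertex 0.144 3.133 2.487
vertex 0.884 2.79 2.765
vertex 0.131 2.483 3.054
endloop
endfacet
facet normal 0.861 -0.508 -0.023
outer loop
vertex 0.884 2.79 2.765
vertex 1.208 3.311 3.371
vertex 0.79 2.593 3.6
endloop
endfacet
facet normal -0.326 0.062 0.943
outer loop
vertex -0.009 2.815 3.837
vertex 0.656 3.327 4.033
vertex -0.084 3.67 3.755
endloop
endfacet
facet normal -0.871 -0.029 0.491
outer loop
vertex -0.009 2.815 3.837
vertex -0.084 3.67 3.755
vertex -0.408 3.149 3.149
endloop
endfacet
facet normal -0.761 -0.635 0.133
outer loop
vertex -0.009 2.815 3.837
vertex -0.408 3.149 3.149
vertex 0.131 2.483 3.054
endloop
endfacet
facet normal -0.148 -0.920 0.364
outer loop
vertex -0.009 2.815 3.837
vertex 0.131 2.483 3.054
vertex 0.79 2.593 3.6
endloop
endfacet
facet normal 0.121 -0.488 0.864
outer loop
vertex -0.009 2.815 3.837
vertex 0.79 2.593 3.6
vertex 0.656 3.327 4.033
endloop
endfacet
facet normal 0.021 0.657 0.754
outer loop
vertex -0.084 3.67 3.755
vertex 0.656 3.327 4.033
vertex 0.669 3.977 3.466
endloop
endfacet
facet normal -0.861 0.508 0.023
outer loop
vertex -0.408 3.149 3.149
vertex -0.084 3.67 3.755
vertex 0.01 3.867 2.92
endloop
endfacet
facet normal -0.682 -0.473 -0.558
outer loop
vertex 0.131 2.483 3.054
vertex -0.408 3.149 3.149
vertex 0.144 3.133 2.487
endloop
endfacet
facet normal 0.309 -0.933 -0.185
outer loop
vertex 0.79 2.593 3.6
vertex 0.131 2.483 3.054
vertex 0.884 2.79 2.765
endloop
endfacet
facet normal 0.744 -0.233 0.626
outer loop
vertex 0.656 3.327 4.033
vertex 0.79 2.593 3.6
vertex 1.208 3.311 3.371
endloop
endfacet
facet normal -0.616 0.054 -0.786
outer loop
vertex -0.758 3.941 -4.196
vertex -1.47 4.013 -3.633
vertex -1.039 4.761 -3.919
endloop
endfacet
facet normal 0.725 0.430 -0.538
outer loop
vertex -0.758 3.941 -4.196
vertex -1.039 4.761 -3.919
vertex 0.202 3.856 -2.969
endloop
endfacet
facet normal 0.725 0.430 -0.538
outer loop
vertex 0.202 3.856 -2.969
vertex -1.039 4.761 -3.919
vertex -0.079 4.676 -2.692
endloop
endfacet
facet normal 0.615 -0.055 0.786
outer loop
vertex 0.202 3.856 -2.969
vertex -0.079 4.676 -2.692
vertex -0.51 3.927 -2.407
endloop
endfacet
facet normal -0.615 0.054 -0.786
outer loop
vertex -1.039 4.761 -3.919
vertex -1.47 4.013 -3.633
vertex -1.751 4.833 -3.357
endloop
endfacet
facet normal 0.096 0.995 -0.006
outer loop
vertex -1.039 4.761 -3.919
vertex -1.751 4.833 -3.357
vertex -0.079 4.676 -2.692
endloop
endfacet
facet normal 0.096 0.995 -0.006
outer loop
vertex -0.079 4.676 -2.692
vertex -1.751 4.833 -3.357
vertex -0.791 4.748 -2.13
endloop
endfacet
facet normal 0.615 -0.055 0.786
outer loop
vertex -0.079 4.676 -2.692
vertex -0.791 4.748 -2.13
vertex -0.51 3.927 -2.407
endloop
endfacet
facet normal -0.615 0.054 -0.786
outer loop
vertex -1.751 4.833 -3.357
vertex -1.47 4.013 -3.633
vertex -2.182 4.084 -3.071
endloop
endfacet
facet normal -0.630 0.566 0.532
outer loop
vertex -1.751 4.833 -3.357
vertex -2.182 4.084 -3.071
vertex -0.791 4.748 -2.13
endloop
endfacet
facet normal -0.630 0.566 0.532
outer loop
vertex -0.791 4.748 -2.13
vertex -2.182 4.084 -3.071
vertex -1.222 3.999 -1.844
endloop
endfacet
facet normal 0.616 -0.054 0.786
outer loop
vertex -0.791 4.748 -2.13
vertex -1.222 3.999 -1.844
vertex -0.51 3.927 -2.407
endloop
endfacet
facet normal -0.615 0.055 -0.786
outer loop
vertex -2.182 4.084 -3.071
vertex -1.47 4.013 -3.633
vertex -1.901 3.264 -3.348
endloop
endfacet
facet normal -0.725 -0.430 0.538
outer loop
vertex -2.182 4.084 -3.071
vertex -1.901 3.264 -3.348
vertex -1.222 3.999 -1.844
endloop
endfacet
facet normal -0.725 -0.430 0.538
outer loop
vertex -1.222 3.999 -1.844
vertex -1.901 3.264 -3.348
vertex -0.941 3.179 -2.121
endloop
endfacet
facet normal 0.616 -0.054 0.786
outer loop
vertex -1.222 3.999 -1.844
vertex -0.941 3.179 -2.121
vertex -0.51 3.927 -2.407
endloop
endfacet
facet normal -0.615 0.055 -0.786
outer loop
vertex -1.901 3.264 -3.348
vertex -1.47 4.013 -3.633
vertex -1.189 3.192 -3.91
endloop
endfacet
facet normal -0.096 -0.995 0.006
outer loop
vertex -1.901 3.264 -3.348
vertex -1.189 3.192 -3.91
vertex -0.941 3.179 -2.121
endloop
endfacet
facet normal -0.096 -0.995 0.006
outer loop
vertex -0.941 3.179 -2.121
vertex -1.189 3.192 -3.91
vertex -0.229 3.107 -2.683
endloop
endfacet
facet normal 0.615 -0.054 0.786
outer loop
vertex -0.941 3.179 -2.121
vertex -0.229 3.107 -2.683
vertex -0.51 3.927 -2.407
endloop
endfacet
facet normal -0.616 0.054 -0.786
outer loop
vertex -1.189 3.192 -3.91
vertex -1.47 4.013 -3.633
vertex -0.758 3.941 -4.196
endloop
endfacet
facet normal 0.630 -0.566 -0.532
outer loop
vertex -1.189 3.192 -3.91
vertex -0.758 3.941 -4.196
vertex -0.229 3.107 -2.683
endloop
endfacet
facet normal 0.630 -0.566 -0.532
outer loop
vertex -0.229 3.107 -2.683
vertex -0.758 3.941 -4.196
vertex 0.202 3.856 -2.969
endloop
endfacet
facet normal 0.615 -0.054 0.786
outer loop
vertex -0.229 3.107 -2.683
vertex 0.202 3.856 -2.969
vertex -0.51 3.927 -2.407
endloop
endfacet

endsolid


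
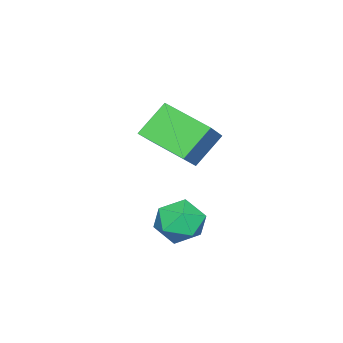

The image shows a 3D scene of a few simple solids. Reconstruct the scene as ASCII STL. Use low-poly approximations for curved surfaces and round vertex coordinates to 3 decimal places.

solid 
facet normal -0.736 0.662 -0.141
outer loop
vertex 3.228 -1.209 -2.38
vertex 2.644 -1.725 -1.755
vertex 3.231 -0.997 -1.404
endloop
endfacet
facet normal -0.098 0.973 -0.211
outer loop
vertex 3.228 -1.209 -2.38
vertex 3.231 -0.997 -1.404
vertex 4.09 -1.021 -1.912
endloop
endfacet
facet normal 0.257 0.635 -0.729
outer loop
vertex 3.228 -1.209 -2.38
vertex 4.09 -1.021 -1.912
vertex 4.034 -1.763 -2.578
endloop
endfacet
facet normal -0.162 0.115 -0.980
outer loop
vertex 3.228 -1.209 -2.38
vertex 4.034 -1.763 -2.578
vertex 3.14 -2.198 -2.481
endloop
endfacet
facet normal -0.776 0.132 -0.616
outer loop
vertex 3.228 -1.209 -2.38
vertex 3.14 -2.198 -2.481
vertex 2.644 -1.725 -1.755
endloop
endfacet
facet normal 0.261 0.878 0.400
outer loop
vertex 4.09 -1.021 -1.912
vertex 3.231 -0.997 -1.404
vertex 4.04 -1.422 -0.999
endloop
endfacet
facet normal -0.772 0.376 0.513
outer loop
vertex 3.231 -0.997 -1.404
vertex 2.644 -1.725 -1.755
vertex 3.146 -1.857 -0.902
endloop
endfacet
facet normal -0.837 -0.482 -0.258
outer loop
vertex 2.644 -1.725 -1.755
vertex 3.14 -2.198 -2.481
vertex 3.09 -2.599 -1.568
endloop
endfacet
facet normal 0.156 -0.509 -0.846
outer loop
vertex 3.14 -2.198 -2.481
vertex 4.034 -1.763 -2.578
vertex 3.949 -2.623 -2.076
endloop
endfacet
facet normal 0.835 0.332 -0.440
outer loop
vertex 4.034 -1.763 -2.578
vertex 4.09 -1.021 -1.912
vertex 4.536 -1.895 -1.725
endloop
endfacet
facet normal 0.162 -0.115 0.980
outer loop
vertex 3.952 -2.411 -1.1
vertex 4.04 -1.422 -0.999
vertex 3.146 -1.857 -0.902
endloop
endfacet
facet normal -0.257 -0.635 0.729
outer loop
vertex 3.952 -2.411 -1.1
vertex 3.146 -1.857 -0.902
vertex 3.09 -2.599 -1.568
endloop
endfacet
facet normal 0.098 -0.973 0.211
outer loop
vertex 3.952 -2.411 -1.1
vertex 3.09 -2.599 -1.568
vertex 3.949 -2.623 -2.076
endloop
endfacet
facet normal 0.736 -0.662 0.141
outer loop
vertex 3.952 -2.411 -1.1
vertex 3.949 -2.623 -2.076
vertex 4.536 -1.895 -1.725
endloop
endfacet
facet normal 0.776 -0.132 0.616
outer loop
vertex 3.952 -2.411 -1.1
vertex 4.536 -1.895 -1.725
vertex 4.04 -1.422 -0.999
endloop
endfacet
facet normal -0.156 0.509 0.846
outer loop
vertex 3.146 -1.857 -0.902
vertex 4.04 -1.422 -0.999
vertex 3.231 -0.997 -1.404
endloop
endfacet
facet normal -0.835 -0.332 0.440
outer loop
vertex 3.09 -2.599 -1.568
vertex 3.146 -1.857 -0.902
vertex 2.644 -1.725 -1.755
endloop
endfacet
facet normal -0.261 -0.878 -0.400
outer loop
vertex 3.949 -2.623 -2.076
vertex 3.09 -2.599 -1.568
vertex 3.14 -2.198 -2.481
endloop
endfacet
facet normal 0.772 -0.376 -0.513
outer loop
vertex 4.536 -1.895 -1.725
vertex 3.949 -2.623 -2.076
vertex 4.034 -1.763 -2.578
endloop
endfacet
facet normal 0.837 0.482 0.258
outer loop
vertex 4.04 -1.422 -0.999
vertex 4.536 -1.895 -1.725
vertex 4.09 -1.021 -1.912
endloop
endfacet
facet normal -0.769 -0.229 -0.597
outer loop
vertex 0.798 -3.576 1.795
vertex 0.807 -1.788 1.096
vertex 1.808 -4.023 0.666
endloop
endfacet
facet normal -0.005 -0.931 0.364
outer loop
vertex 3.453 -3.532 1.944
vertex 0.798 -3.576 1.795
vertex 1.808 -4.023 0.666
endloop
endfacet
facet normal -0.768 -0.229 -0.597
outer loop
vertex 1.808 -4.023 0.666
vertex 0.807 -1.788 1.096
vertex 1.818 -2.235 -0.033
endloop
endfacet
facet normal 0.640 -0.283 -0.715
outer loop
vertex 1.818 -2.235 -0.033
vertex 3.453 -3.532 1.944
vertex 1.808 -4.023 0.666
endloop
endfacet
facet normal -0.640 0.283 0.715
outer loop
vertex 0.798 -3.576 1.795
vertex 2.452 -1.297 2.374
vertex 0.807 -1.788 1.096
endloop
endfacet
facet normal -0.005 -0.931 0.364
outer loop
vertex 2.442 -3.085 3.073
vertex 0.798 -3.576 1.795
vertex 3.453 -3.532 1.944
endloop
endfacet
facet normal -0.640 0.283 0.714
outer loop
vertex 2.442 -3.085 3.073
vertex 2.452 -1.297 2.374
vertex 0.798 -3.576 1.795
endloop
endfacet
facet normal 0.005 0.931 -0.364
outer loop
vertex 0.807 -1.788 1.096
vertex 2.452 -1.297 2.374
vertex 1.818 -2.235 -0.033
endloop
endfacet
facet normal 0.640 -0.283 -0.715
outer loop
vertex 3.462 -1.744 1.245
vertex 3.453 -3.532 1.944
vertex 1.818 -2.235 -0.033
endloop
endfacet
facet normal 0.005 0.931 -0.364
outer loop
vertex 1.818 -2.235 -0.033
vertex 2.452 -1.297 2.374
vertex 3.462 -1.744 1.245
endloop
endfacet
facet normal 0.768 0.230 0.597
outer loop
vertex 3.462 -1.744 1.245
vertex 2.442 -3.085 3.073
vertex 3.453 -3.532 1.944
endloop
endfacet
facet normal 0.769 0.229 0.597
outer loop
vertex 2.452 -1.297 2.374
vertex 2.442 -3.085 3.073
vertex 3.462 -1.744 1.245
endloop
endfacet

endsolid


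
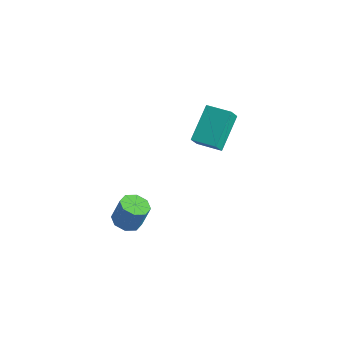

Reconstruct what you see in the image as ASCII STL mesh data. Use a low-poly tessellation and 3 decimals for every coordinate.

solid 
facet normal -0.234 -0.218 -0.947
outer loop
vertex 0.958 -1.775 1.165
vertex 0.455 -2.146 1.375
vertex 0.53 -1.511 1.21
endloop
endfacet
facet normal 0.476 0.824 -0.309
outer loop
vertex 0.958 -1.775 1.165
vertex 0.53 -1.511 1.21
vertex 1.229 -1.523 2.254
endloop
endfacet
facet normal 0.474 0.825 -0.308
outer loop
vertex 1.229 -1.523 2.254
vertex 0.53 -1.511 1.21
vertex 0.8 -1.26 2.299
endloop
endfacet
facet normal 0.234 0.220 0.947
outer loop
vertex 1.229 -1.523 2.254
vertex 0.8 -1.26 2.299
vertex 0.725 -1.894 2.465
endloop
endfacet
facet normal -0.234 -0.219 -0.947
outer loop
vertex 0.53 -1.511 1.21
vertex 0.455 -2.146 1.375
vertex 0.057 -1.62 1.352
endloop
endfacet
facet normal -0.265 0.952 -0.154
outer loop
vertex 0.53 -1.511 1.21
vertex 0.057 -1.62 1.352
vertex 0.8 -1.26 2.299
endloop
endfacet
facet normal -0.264 0.952 -0.155
outer loop
vertex 0.8 -1.26 2.299
vertex 0.057 -1.62 1.352
vertex 0.328 -1.368 2.441
endloop
endfacet
facet normal 0.234 0.220 0.947
outer loop
vertex 0.8 -1.26 2.299
vertex 0.328 -1.368 2.441
vertex 0.725 -1.894 2.465
endloop
endfacet
facet normal -0.236 -0.220 -0.947
outer loop
vertex 0.057 -1.62 1.352
vertex 0.455 -2.146 1.375
vertex -0.182 -2.036 1.508
endloop
endfacet
facet normal -0.848 0.521 0.090
outer loop
vertex 0.057 -1.62 1.352
vertex -0.182 -2.036 1.508
vertex 0.328 -1.368 2.441
endloop
endfacet
facet normal -0.848 0.523 0.089
outer loop
vertex 0.328 -1.368 2.441
vertex -0.182 -2.036 1.508
vertex 0.088 -1.784 2.597
endloop
endfacet
facet normal 0.234 0.220 0.947
outer loop
vertex 0.328 -1.368 2.441
vertex 0.088 -1.784 2.597
vertex 0.725 -1.894 2.465
endloop
endfacet
facet normal -0.235 -0.219 -0.947
outer loop
vertex -0.182 -2.036 1.508
vertex 0.455 -2.146 1.375
vertex -0.049 -2.517 1.586
endloop
endfacet
facet normal -0.936 -0.213 0.281
outer loop
vertex -0.182 -2.036 1.508
vertex -0.049 -2.517 1.586
vertex 0.088 -1.784 2.597
endloop
endfacet
facet normal -0.935 -0.215 0.282
outer loop
vertex 0.088 -1.784 2.597
vertex -0.049 -2.517 1.586
vertex 0.222 -2.265 2.675
endloop
endfacet
facet normal 0.234 0.219 0.947
outer loop
vertex 0.088 -1.784 2.597
vertex 0.222 -2.265 2.675
vertex 0.725 -1.894 2.465
endloop
endfacet
facet normal -0.234 -0.220 -0.947
outer loop
vertex -0.049 -2.517 1.586
vertex 0.455 -2.146 1.375
vertex 0.38 -2.78 1.541
endloop
endfacet
facet normal -0.473 -0.825 0.309
outer loop
vertex -0.049 -2.517 1.586
vertex 0.38 -2.78 1.541
vertex 0.222 -2.265 2.675
endloop
endfacet
facet normal -0.476 -0.824 0.308
outer loop
vertex 0.222 -2.265 2.675
vertex 0.38 -2.78 1.541
vertex 0.65 -2.529 2.63
endloop
endfacet
facet normal 0.234 0.218 0.947
outer loop
vertex 0.222 -2.265 2.675
vertex 0.65 -2.529 2.63
vertex 0.725 -1.894 2.465
endloop
endfacet
facet normal -0.234 -0.220 -0.947
outer loop
vertex 0.38 -2.78 1.541
vertex 0.455 -2.146 1.375
vertex 0.852 -2.672 1.399
endloop
endfacet
facet normal 0.264 -0.952 0.154
outer loop
vertex 0.38 -2.78 1.541
vertex 0.852 -2.672 1.399
vertex 0.65 -2.529 2.63
endloop
endfacet
facet normal 0.266 -0.952 0.154
outer loop
vertex 0.65 -2.529 2.63
vertex 0.852 -2.672 1.399
vertex 1.123 -2.42 2.488
endloop
endfacet
facet normal 0.234 0.219 0.947
outer loop
vertex 0.65 -2.529 2.63
vertex 1.123 -2.42 2.488
vertex 0.725 -1.894 2.465
endloop
endfacet
facet normal -0.234 -0.220 -0.947
outer loop
vertex 0.852 -2.672 1.399
vertex 0.455 -2.146 1.375
vertex 1.092 -2.256 1.243
endloop
endfacet
facet normal 0.848 -0.523 -0.090
outer loop
vertex 0.852 -2.672 1.399
vertex 1.092 -2.256 1.243
vertex 1.123 -2.42 2.488
endloop
endfacet
facet normal 0.849 -0.521 -0.090
outer loop
vertex 1.123 -2.42 2.488
vertex 1.092 -2.256 1.243
vertex 1.362 -2.004 2.332
endloop
endfacet
facet normal 0.236 0.220 0.947
outer loop
vertex 1.123 -2.42 2.488
vertex 1.362 -2.004 2.332
vertex 0.725 -1.894 2.465
endloop
endfacet
facet normal -0.234 -0.219 -0.947
outer loop
vertex 1.092 -2.256 1.243
vertex 0.455 -2.146 1.375
vertex 0.958 -1.775 1.165
endloop
endfacet
facet normal 0.935 0.215 -0.282
outer loop
vertex 1.092 -2.256 1.243
vertex 0.958 -1.775 1.165
vertex 1.362 -2.004 2.332
endloop
endfacet
facet normal 0.935 0.213 -0.282
outer loop
vertex 1.362 -2.004 2.332
vertex 0.958 -1.775 1.165
vertex 1.229 -1.523 2.254
endloop
endfacet
facet normal 0.235 0.219 0.947
outer loop
vertex 1.362 -2.004 2.332
vertex 1.229 -1.523 2.254
vertex 0.725 -1.894 2.465
endloop
endfacet
facet normal -0.972 -0.227 -0.057
outer loop
vertex -0.004 3.368 4.771
vertex -0.074 3.841 4.08
vertex 0.396 1.914 3.733
endloop
endfacet
facet normal 0.083 -0.564 0.822
outer loop
vertex 1.534 2.179 3.8
vertex -0.004 3.368 4.771
vertex 0.396 1.914 3.733
endloop
endfacet
facet normal -0.972 -0.227 -0.057
outer loop
vertex 0.396 1.914 3.733
vertex -0.074 3.841 4.08
vertex 0.326 2.387 3.043
endloop
endfacet
facet normal 0.218 -0.794 -0.567
outer loop
vertex 0.326 2.387 3.043
vertex 1.534 2.179 3.8
vertex 0.396 1.914 3.733
endloop
endfacet
facet normal -0.218 0.795 0.566
outer loop
vertex -0.004 3.368 4.771
vertex 1.064 4.106 4.147
vertex -0.074 3.841 4.08
endloop
endfacet
facet normal 0.083 -0.563 0.822
outer loop
vertex 1.134 3.633 4.837
vertex -0.004 3.368 4.771
vertex 1.534 2.179 3.8
endloop
endfacet
facet normal -0.218 0.795 0.567
outer loop
vertex 1.134 3.633 4.837
vertex 1.064 4.106 4.147
vertex -0.004 3.368 4.771
endloop
endfacet
facet normal -0.083 0.563 -0.822
outer loop
vertex -0.074 3.841 4.08
vertex 1.064 4.106 4.147
vertex 0.326 2.387 3.043
endloop
endfacet
facet normal 0.218 -0.795 -0.566
outer loop
vertex 1.464 2.652 3.109
vertex 1.534 2.179 3.8
vertex 0.326 2.387 3.043
endloop
endfacet
facet normal -0.084 0.564 -0.822
outer loop
vertex 0.326 2.387 3.043
vertex 1.064 4.106 4.147
vertex 1.464 2.652 3.109
endloop
endfacet
facet normal 0.972 0.227 0.057
outer loop
vertex 1.464 2.652 3.109
vertex 1.134 3.633 4.837
vertex 1.534 2.179 3.8
endloop
endfacet
facet normal 0.972 0.227 0.057
outer loop
vertex 1.064 4.106 4.147
vertex 1.134 3.633 4.837
vertex 1.464 2.652 3.109
endloop
endfacet

endsolid
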